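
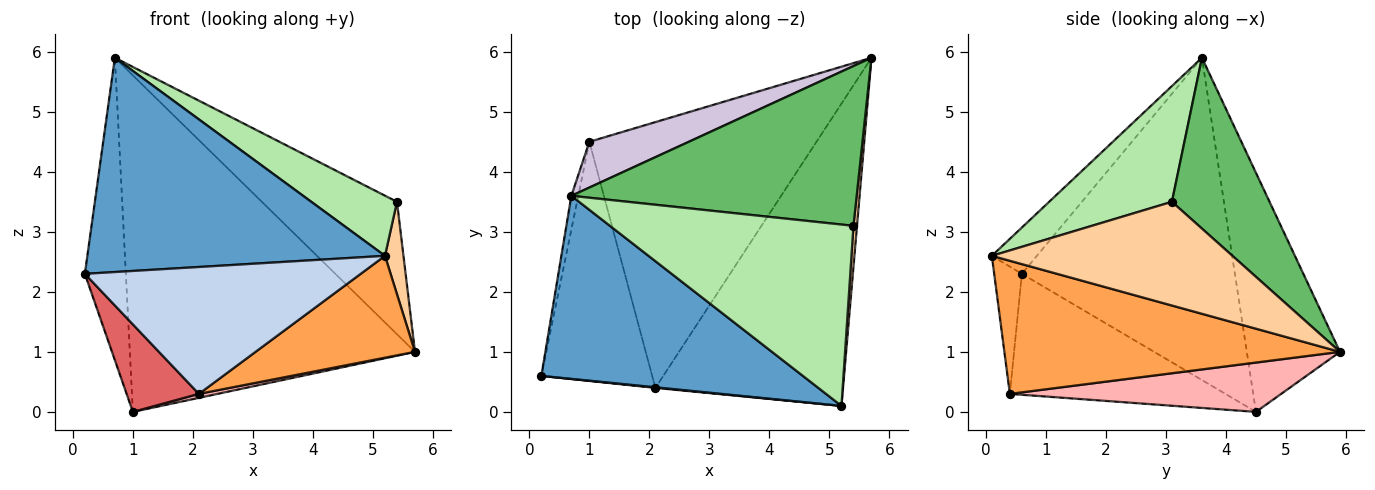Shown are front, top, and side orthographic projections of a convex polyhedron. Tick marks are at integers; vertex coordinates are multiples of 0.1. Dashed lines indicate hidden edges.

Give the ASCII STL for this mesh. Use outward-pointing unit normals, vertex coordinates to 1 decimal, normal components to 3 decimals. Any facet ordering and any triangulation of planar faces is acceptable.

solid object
 facet normal -0.114 -0.755 0.645
  outer loop
   vertex 0.7 3.6 5.9
   vertex 0.2 0.6 2.3
   vertex 5.2 0.1 2.6
  endloop
 endfacet
 facet normal -0.100 -0.995 0.005
  outer loop
   vertex 2.1 0.4 0.3
   vertex 5.2 0.1 2.6
   vertex 0.2 0.6 2.3
  endloop
 endfacet
 facet normal 0.558 -0.265 -0.786
  outer loop
   vertex 2.1 0.4 0.3
   vertex 5.7 5.9 1.0
   vertex 5.2 0.1 2.6
  endloop
 endfacet
 facet normal 0.996 -0.077 0.034
  outer loop
   vertex 5.4 3.1 3.5
   vertex 5.2 0.1 2.6
   vertex 5.7 5.9 1.0
  endloop
 endfacet
 facet normal 0.419 0.579 0.699
  outer loop
   vertex 5.4 3.1 3.5
   vertex 5.7 5.9 1.0
   vertex 0.7 3.6 5.9
  endloop
 endfacet
 facet normal 0.411 -0.287 0.865
  outer loop
   vertex 5.4 3.1 3.5
   vertex 0.7 3.6 5.9
   vertex 5.2 0.1 2.6
  endloop
 endfacet
 facet normal -0.716 -0.240 -0.656
  outer loop
   vertex 1.0 4.5 0.0
   vertex 2.1 0.4 0.3
   vertex 0.2 0.6 2.3
  endloop
 endfacet
 facet normal 0.212 -0.015 -0.977
  outer loop
   vertex 1.0 4.5 0.0
   vertex 5.7 5.9 1.0
   vertex 2.1 0.4 0.3
  endloop
 endfacet
 facet normal -0.982 0.189 -0.021
  outer loop
   vertex 1.0 4.5 0.0
   vertex 0.2 0.6 2.3
   vertex 0.7 3.6 5.9
  endloop
 endfacet
 facet normal -0.308 0.943 0.128
  outer loop
   vertex 1.0 4.5 0.0
   vertex 0.7 3.6 5.9
   vertex 5.7 5.9 1.0
  endloop
 endfacet
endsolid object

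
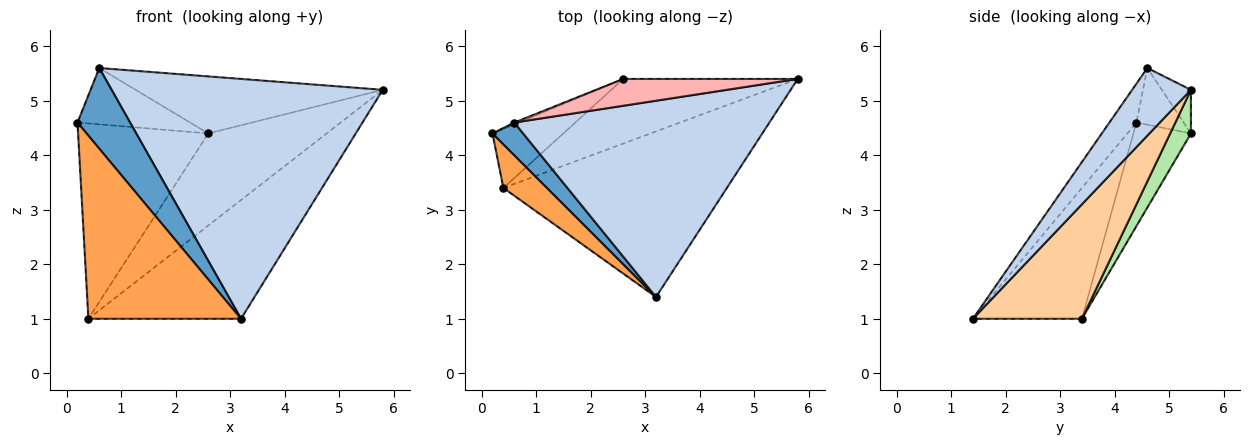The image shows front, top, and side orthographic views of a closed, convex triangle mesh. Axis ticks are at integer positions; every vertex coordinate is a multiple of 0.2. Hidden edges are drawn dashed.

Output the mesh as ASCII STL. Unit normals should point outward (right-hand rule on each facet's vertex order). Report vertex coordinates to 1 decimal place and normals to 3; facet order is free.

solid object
 facet normal -0.430 -0.837 0.339
  outer loop
   vertex 0.6 4.6 5.6
   vertex 0.2 4.4 4.6
   vertex 3.2 1.4 1.0
  endloop
 endfacet
 facet normal 0.165 -0.763 0.625
  outer loop
   vertex 0.6 4.6 5.6
   vertex 3.2 1.4 1.0
   vertex 5.8 5.4 5.2
  endloop
 endfacet
 facet normal -0.571 -0.799 0.190
  outer loop
   vertex 0.4 3.4 1.0
   vertex 3.2 1.4 1.0
   vertex 0.2 4.4 4.6
  endloop
 endfacet
 facet normal 0.384 0.538 -0.750
  outer loop
   vertex 0.4 3.4 1.0
   vertex 5.8 5.4 5.2
   vertex 3.2 1.4 1.0
  endloop
 endfacet
 facet normal -0.390 0.882 -0.267
  outer loop
   vertex 2.6 5.4 4.4
   vertex 0.4 3.4 1.0
   vertex 0.2 4.4 4.6
  endloop
 endfacet
 facet normal 0.142 0.810 -0.569
  outer loop
   vertex 2.6 5.4 4.4
   vertex 5.8 5.4 5.2
   vertex 0.4 3.4 1.0
  endloop
 endfacet
 facet normal -0.387 0.922 -0.030
  outer loop
   vertex 2.6 5.4 4.4
   vertex 0.2 4.4 4.6
   vertex 0.6 4.6 5.6
  endloop
 endfacet
 facet normal -0.106 0.900 0.423
  outer loop
   vertex 2.6 5.4 4.4
   vertex 0.6 4.6 5.6
   vertex 5.8 5.4 5.2
  endloop
 endfacet
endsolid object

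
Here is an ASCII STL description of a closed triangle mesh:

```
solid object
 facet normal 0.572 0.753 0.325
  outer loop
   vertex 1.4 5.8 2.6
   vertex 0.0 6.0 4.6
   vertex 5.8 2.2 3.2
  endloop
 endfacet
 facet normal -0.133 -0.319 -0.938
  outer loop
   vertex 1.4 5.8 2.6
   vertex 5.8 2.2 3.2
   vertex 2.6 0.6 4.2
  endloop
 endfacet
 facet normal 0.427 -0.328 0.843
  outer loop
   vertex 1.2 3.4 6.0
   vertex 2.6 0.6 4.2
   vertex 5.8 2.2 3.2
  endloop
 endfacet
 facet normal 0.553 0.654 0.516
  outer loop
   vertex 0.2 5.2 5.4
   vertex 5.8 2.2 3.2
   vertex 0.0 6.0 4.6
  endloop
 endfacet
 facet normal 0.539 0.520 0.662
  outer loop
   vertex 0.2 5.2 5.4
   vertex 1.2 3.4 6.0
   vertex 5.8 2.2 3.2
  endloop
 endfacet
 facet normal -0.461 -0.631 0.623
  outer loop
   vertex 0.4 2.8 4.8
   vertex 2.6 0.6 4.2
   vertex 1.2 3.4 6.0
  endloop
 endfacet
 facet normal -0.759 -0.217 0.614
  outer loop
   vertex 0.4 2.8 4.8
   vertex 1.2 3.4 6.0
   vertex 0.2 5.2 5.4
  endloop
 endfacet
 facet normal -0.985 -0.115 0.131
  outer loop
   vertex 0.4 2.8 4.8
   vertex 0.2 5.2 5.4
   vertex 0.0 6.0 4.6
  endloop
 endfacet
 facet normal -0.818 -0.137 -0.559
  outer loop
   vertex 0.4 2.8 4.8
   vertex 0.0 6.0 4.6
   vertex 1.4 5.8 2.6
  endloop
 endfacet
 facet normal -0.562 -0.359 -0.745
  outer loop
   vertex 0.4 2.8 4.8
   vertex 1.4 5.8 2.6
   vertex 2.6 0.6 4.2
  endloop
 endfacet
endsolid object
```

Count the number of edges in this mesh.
15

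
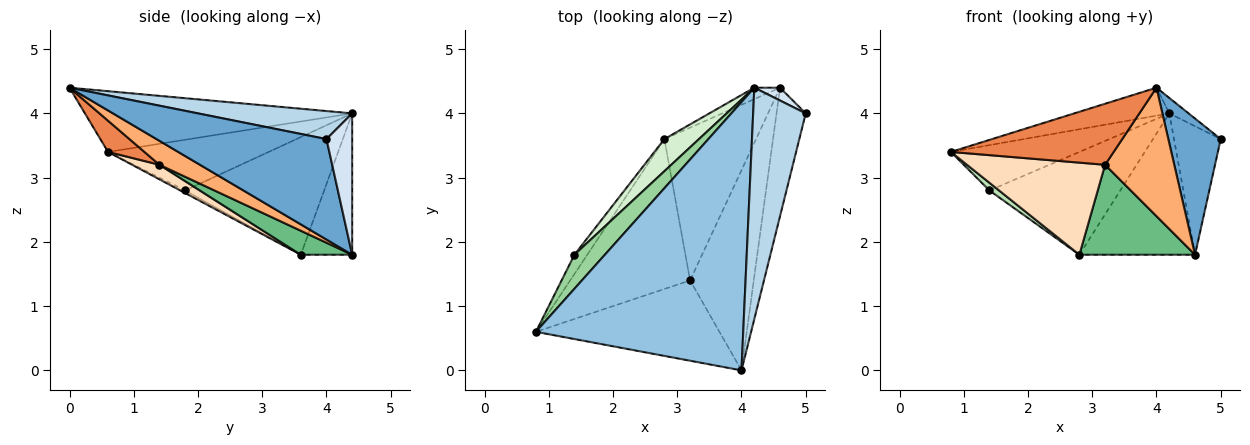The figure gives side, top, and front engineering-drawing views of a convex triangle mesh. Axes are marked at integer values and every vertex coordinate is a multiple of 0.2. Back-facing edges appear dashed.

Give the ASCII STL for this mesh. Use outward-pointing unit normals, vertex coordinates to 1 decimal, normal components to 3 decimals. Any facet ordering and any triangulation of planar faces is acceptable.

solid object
 facet normal 0.921 -0.284 -0.268
  outer loop
   vertex 4.6 4.4 1.8
   vertex 5.0 4.0 3.6
   vertex 4.0 0.0 4.4
  endloop
 endfacet
 facet normal -0.280 0.100 0.955
  outer loop
   vertex 4.2 4.4 4.0
   vertex 0.8 0.6 3.4
   vertex 4.0 0.0 4.4
  endloop
 endfacet
 facet normal 0.470 0.059 0.881
  outer loop
   vertex 4.2 4.4 4.0
   vertex 4.0 0.0 4.4
   vertex 5.0 4.0 3.6
  endloop
 endfacet
 facet normal 0.480 0.873 0.087
  outer loop
   vertex 4.2 4.4 4.0
   vertex 5.0 4.0 3.6
   vertex 4.6 4.4 1.8
  endloop
 endfacet
 facet normal 0.134 -0.600 -0.789
  outer loop
   vertex 3.2 1.4 3.2
   vertex 4.0 0.0 4.4
   vertex 0.8 0.6 3.4
  endloop
 endfacet
 facet normal 0.302 -0.515 -0.802
  outer loop
   vertex 3.2 1.4 3.2
   vertex 4.6 4.4 1.8
   vertex 4.0 0.0 4.4
  endloop
 endfacet
 facet normal -0.405 0.911 -0.074
  outer loop
   vertex 2.8 3.6 1.8
   vertex 4.2 4.4 4.0
   vertex 4.6 4.4 1.8
  endloop
 endfacet
 facet normal 0.103 -0.521 -0.848
  outer loop
   vertex 2.8 3.6 1.8
   vertex 3.2 1.4 3.2
   vertex 0.8 0.6 3.4
  endloop
 endfacet
 facet normal 0.220 -0.495 -0.841
  outer loop
   vertex 2.8 3.6 1.8
   vertex 4.6 4.4 1.8
   vertex 3.2 1.4 3.2
  endloop
 endfacet
 facet normal -0.707 0.566 0.424
  outer loop
   vertex 1.4 1.8 2.8
   vertex 0.8 0.6 3.4
   vertex 4.2 4.4 4.0
  endloop
 endfacet
 facet normal -0.183 -0.365 -0.913
  outer loop
   vertex 1.4 1.8 2.8
   vertex 2.8 3.6 1.8
   vertex 0.8 0.6 3.4
  endloop
 endfacet
 facet normal -0.712 0.670 0.209
  outer loop
   vertex 1.4 1.8 2.8
   vertex 4.2 4.4 4.0
   vertex 2.8 3.6 1.8
  endloop
 endfacet
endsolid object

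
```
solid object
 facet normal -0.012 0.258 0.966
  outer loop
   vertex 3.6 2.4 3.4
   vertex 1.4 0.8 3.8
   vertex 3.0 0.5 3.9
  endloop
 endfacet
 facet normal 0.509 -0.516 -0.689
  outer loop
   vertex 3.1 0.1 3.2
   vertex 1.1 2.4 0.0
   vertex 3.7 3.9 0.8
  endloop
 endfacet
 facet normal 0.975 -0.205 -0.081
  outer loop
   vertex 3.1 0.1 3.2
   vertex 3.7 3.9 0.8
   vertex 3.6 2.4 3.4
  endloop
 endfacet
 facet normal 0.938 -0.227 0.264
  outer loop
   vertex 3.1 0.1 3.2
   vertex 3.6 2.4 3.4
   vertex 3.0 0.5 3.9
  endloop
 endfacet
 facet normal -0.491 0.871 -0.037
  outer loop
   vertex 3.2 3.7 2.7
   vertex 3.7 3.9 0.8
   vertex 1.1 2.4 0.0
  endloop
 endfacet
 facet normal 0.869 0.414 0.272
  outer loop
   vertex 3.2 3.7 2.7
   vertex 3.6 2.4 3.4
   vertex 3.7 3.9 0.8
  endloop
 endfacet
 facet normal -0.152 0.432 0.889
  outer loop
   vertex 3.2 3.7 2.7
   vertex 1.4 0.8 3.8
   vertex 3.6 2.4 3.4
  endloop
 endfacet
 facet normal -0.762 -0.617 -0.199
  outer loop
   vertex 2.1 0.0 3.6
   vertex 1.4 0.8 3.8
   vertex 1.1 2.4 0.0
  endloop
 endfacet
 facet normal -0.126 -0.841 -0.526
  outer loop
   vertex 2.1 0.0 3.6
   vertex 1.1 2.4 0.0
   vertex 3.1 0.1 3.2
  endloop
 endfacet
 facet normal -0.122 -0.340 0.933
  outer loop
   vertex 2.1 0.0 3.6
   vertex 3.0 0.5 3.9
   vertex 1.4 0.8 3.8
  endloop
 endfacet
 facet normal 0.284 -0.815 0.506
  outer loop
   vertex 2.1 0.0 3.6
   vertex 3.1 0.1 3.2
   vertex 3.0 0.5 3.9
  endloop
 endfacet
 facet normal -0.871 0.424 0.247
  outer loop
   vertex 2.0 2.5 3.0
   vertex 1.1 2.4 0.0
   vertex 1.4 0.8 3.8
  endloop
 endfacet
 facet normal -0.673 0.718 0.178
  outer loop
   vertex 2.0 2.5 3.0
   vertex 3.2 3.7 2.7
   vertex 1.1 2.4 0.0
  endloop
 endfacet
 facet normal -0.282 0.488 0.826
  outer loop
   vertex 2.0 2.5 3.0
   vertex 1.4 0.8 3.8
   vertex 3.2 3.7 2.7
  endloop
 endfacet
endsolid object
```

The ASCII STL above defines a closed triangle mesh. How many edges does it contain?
21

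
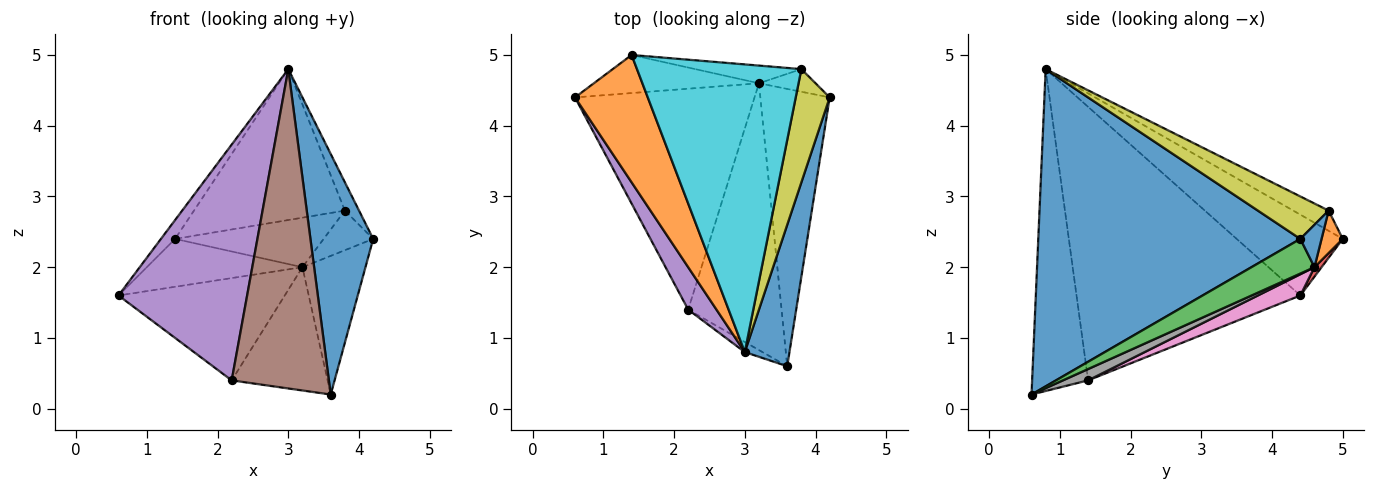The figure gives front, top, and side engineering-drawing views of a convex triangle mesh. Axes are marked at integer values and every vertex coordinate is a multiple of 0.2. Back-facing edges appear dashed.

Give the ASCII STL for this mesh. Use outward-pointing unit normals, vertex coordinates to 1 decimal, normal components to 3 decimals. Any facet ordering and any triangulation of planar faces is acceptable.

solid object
 facet normal 0.964 -0.231 0.136
  outer loop
   vertex 3.0 0.8 4.8
   vertex 3.6 0.6 0.2
   vertex 4.2 4.4 2.4
  endloop
 endfacet
 facet normal -0.740 0.099 0.666
  outer loop
   vertex 1.4 5.0 2.4
   vertex 0.6 4.4 1.6
   vertex 3.0 0.8 4.8
  endloop
 endfacet
 facet normal 0.408 0.408 -0.816
  outer loop
   vertex 3.2 4.6 2.0
   vertex 4.2 4.4 2.4
   vertex 3.6 0.6 0.2
  endloop
 endfacet
 facet normal 0.036 0.782 -0.622
  outer loop
   vertex 3.2 4.6 2.0
   vertex 0.6 4.4 1.6
   vertex 1.4 5.0 2.4
  endloop
 endfacet
 facet normal -0.864 -0.496 0.089
  outer loop
   vertex 2.2 1.4 0.4
   vertex 3.0 0.8 4.8
   vertex 0.6 4.4 1.6
  endloop
 endfacet
 facet normal -0.499 -0.866 -0.027
  outer loop
   vertex 2.2 1.4 0.4
   vertex 3.6 0.6 0.2
   vertex 3.0 0.8 4.8
  endloop
 endfacet
 facet normal 0.107 0.418 -0.902
  outer loop
   vertex 2.2 1.4 0.4
   vertex 0.6 4.4 1.6
   vertex 3.2 4.6 2.0
  endloop
 endfacet
 facet normal 0.109 0.417 -0.902
  outer loop
   vertex 2.2 1.4 0.4
   vertex 3.2 4.6 2.0
   vertex 3.6 0.6 0.2
  endloop
 endfacet
 facet normal 0.772 0.154 0.617
  outer loop
   vertex 3.8 4.8 2.8
   vertex 3.0 0.8 4.8
   vertex 4.2 4.4 2.4
  endloop
 endfacet
 facet normal -0.108 0.462 0.880
  outer loop
   vertex 3.8 4.8 2.8
   vertex 1.4 5.0 2.4
   vertex 3.0 0.8 4.8
  endloop
 endfacet
 facet normal 0.349 0.814 -0.465
  outer loop
   vertex 3.8 4.8 2.8
   vertex 4.2 4.4 2.4
   vertex 3.2 4.6 2.0
  endloop
 endfacet
 facet normal 0.133 0.933 -0.333
  outer loop
   vertex 3.8 4.8 2.8
   vertex 3.2 4.6 2.0
   vertex 1.4 5.0 2.4
  endloop
 endfacet
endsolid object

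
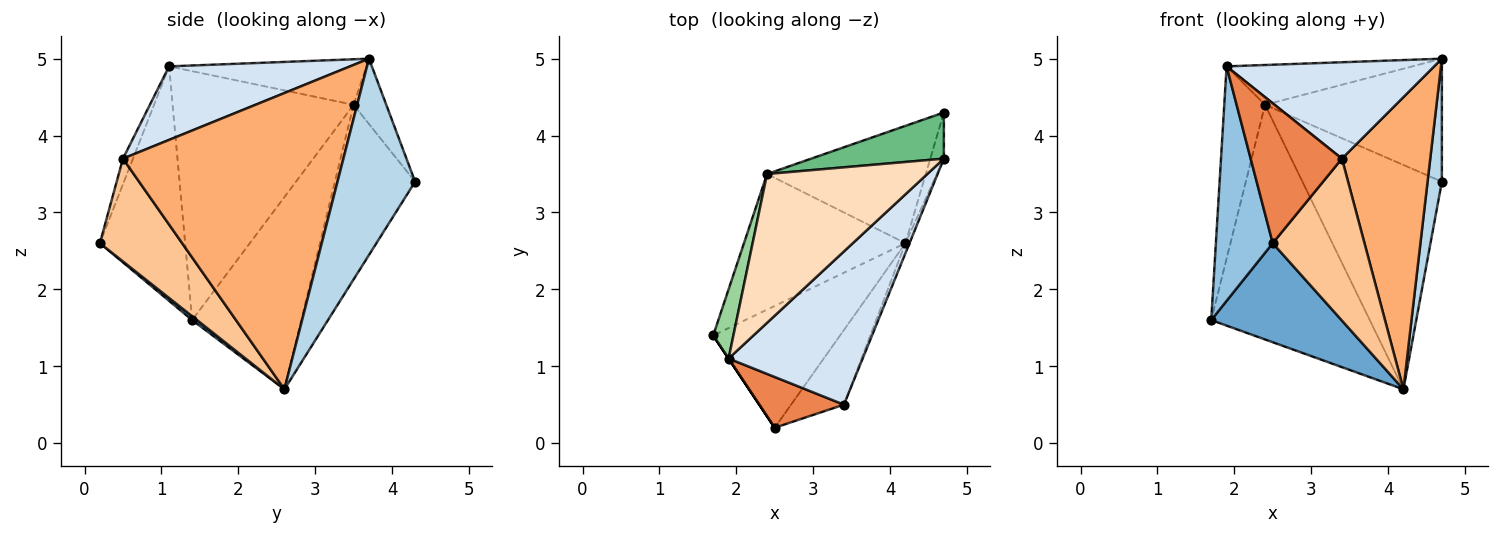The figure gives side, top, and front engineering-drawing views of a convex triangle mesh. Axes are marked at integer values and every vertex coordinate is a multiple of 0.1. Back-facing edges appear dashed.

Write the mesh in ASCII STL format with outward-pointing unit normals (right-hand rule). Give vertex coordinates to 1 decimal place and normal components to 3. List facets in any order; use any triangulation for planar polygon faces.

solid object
 facet normal 0.024 -0.631 -0.776
  outer loop
   vertex 4.2 2.6 0.7
   vertex 2.5 0.2 2.6
   vertex 1.7 1.4 1.6
  endloop
 endfacet
 facet normal -0.832 -0.555 0.000
  outer loop
   vertex 1.9 1.1 4.9
   vertex 1.7 1.4 1.6
   vertex 2.5 0.2 2.6
  endloop
 endfacet
 facet normal 0.981 -0.181 -0.068
  outer loop
   vertex 4.7 4.3 3.4
   vertex 4.7 3.7 5.0
   vertex 4.2 2.6 0.7
  endloop
 endfacet
 facet normal 0.421 -0.483 0.768
  outer loop
   vertex 3.4 0.5 3.7
   vertex 4.7 3.7 5.0
   vertex 1.9 1.1 4.9
  endloop
 endfacet
 facet normal -0.103 -0.935 0.339
  outer loop
   vertex 3.4 0.5 3.7
   vertex 1.9 1.1 4.9
   vertex 2.5 0.2 2.6
  endloop
 endfacet
 facet normal 0.928 -0.372 -0.013
  outer loop
   vertex 3.4 0.5 3.7
   vertex 4.2 2.6 0.7
   vertex 4.7 3.7 5.0
  endloop
 endfacet
 facet normal 0.631 -0.704 -0.325
  outer loop
   vertex 3.4 0.5 3.7
   vertex 2.5 0.2 2.6
   vertex 4.2 2.6 0.7
  endloop
 endfacet
 facet normal -0.265 0.249 0.932
  outer loop
   vertex 2.4 3.5 4.4
   vertex 1.9 1.1 4.9
   vertex 4.7 3.7 5.0
  endloop
 endfacet
 facet normal -0.170 0.923 0.346
  outer loop
   vertex 2.4 3.5 4.4
   vertex 4.7 3.7 5.0
   vertex 4.7 4.3 3.4
  endloop
 endfacet
 facet normal -0.973 0.219 0.079
  outer loop
   vertex 2.4 3.5 4.4
   vertex 1.7 1.4 1.6
   vertex 1.9 1.1 4.9
  endloop
 endfacet
 facet normal -0.512 0.744 -0.430
  outer loop
   vertex 2.4 3.5 4.4
   vertex 4.2 2.6 0.7
   vertex 1.7 1.4 1.6
  endloop
 endfacet
 facet normal -0.454 0.789 -0.413
  outer loop
   vertex 2.4 3.5 4.4
   vertex 4.7 4.3 3.4
   vertex 4.2 2.6 0.7
  endloop
 endfacet
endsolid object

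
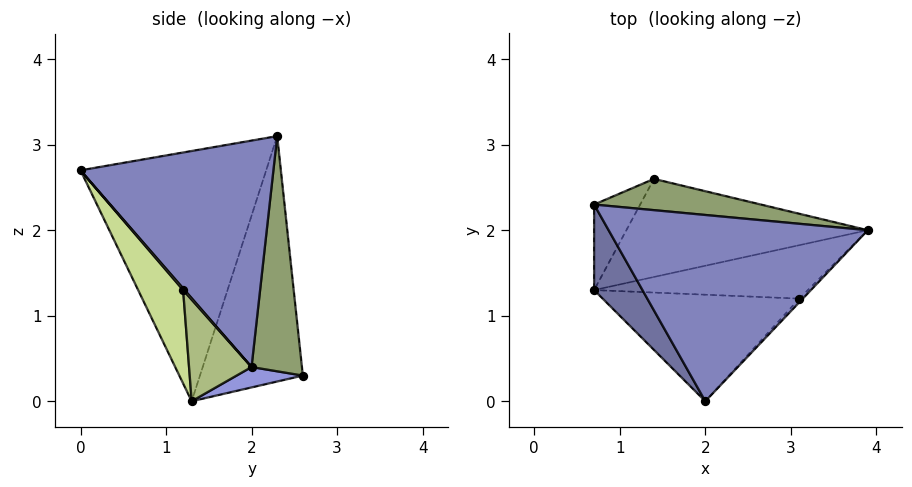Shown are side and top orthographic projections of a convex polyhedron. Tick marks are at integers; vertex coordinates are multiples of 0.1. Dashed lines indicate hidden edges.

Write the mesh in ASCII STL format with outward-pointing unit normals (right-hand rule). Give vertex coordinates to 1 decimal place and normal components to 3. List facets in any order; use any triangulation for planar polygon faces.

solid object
 facet normal -0.846 -0.507 0.163
  outer loop
   vertex 0.7 2.3 3.1
   vertex 0.7 1.3 0.0
   vertex 2.0 0.0 2.7
  endloop
 endfacet
 facet normal 0.640 0.234 0.732
  outer loop
   vertex 0.7 2.3 3.1
   vertex 2.0 0.0 2.7
   vertex 3.9 2.0 0.4
  endloop
 endfacet
 facet normal 0.083 0.182 -0.980
  outer loop
   vertex 1.4 2.6 0.3
   vertex 3.9 2.0 0.4
   vertex 0.7 1.3 0.0
  endloop
 endfacet
 facet normal -0.853 0.496 -0.160
  outer loop
   vertex 1.4 2.6 0.3
   vertex 0.7 1.3 0.0
   vertex 0.7 2.3 3.1
  endloop
 endfacet
 facet normal 0.224 0.961 0.159
  outer loop
   vertex 1.4 2.6 0.3
   vertex 0.7 2.3 3.1
   vertex 3.9 2.0 0.4
  endloop
 endfacet
 facet normal 0.244 -0.822 -0.514
  outer loop
   vertex 3.1 1.2 1.3
   vertex 0.7 1.3 0.0
   vertex 3.9 2.0 0.4
  endloop
 endfacet
 facet normal 0.244 -0.823 -0.514
  outer loop
   vertex 3.1 1.2 1.3
   vertex 2.0 0.0 2.7
   vertex 0.7 1.3 0.0
  endloop
 endfacet
 facet normal 0.253 -0.824 -0.507
  outer loop
   vertex 3.1 1.2 1.3
   vertex 3.9 2.0 0.4
   vertex 2.0 0.0 2.7
  endloop
 endfacet
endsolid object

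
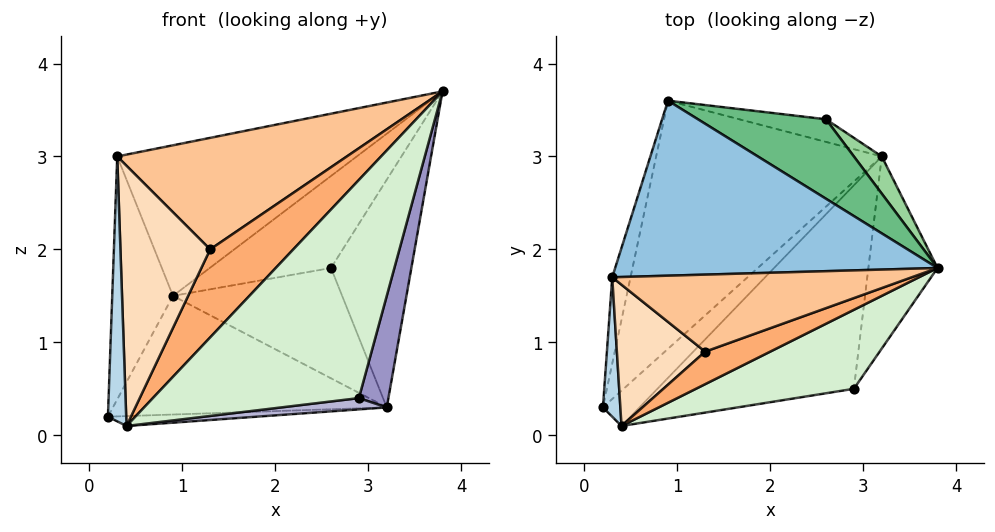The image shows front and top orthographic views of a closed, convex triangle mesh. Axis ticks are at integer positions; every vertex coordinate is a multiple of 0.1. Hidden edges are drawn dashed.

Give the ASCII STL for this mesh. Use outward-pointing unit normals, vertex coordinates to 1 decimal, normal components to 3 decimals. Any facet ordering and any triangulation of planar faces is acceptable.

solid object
 facet normal -0.967 0.239 -0.085
  outer loop
   vertex 0.3 1.7 3.0
   vertex 0.9 3.6 1.5
   vertex 0.2 0.3 0.2
  endloop
 endfacet
 facet normal -0.168 0.643 0.747
  outer loop
   vertex 0.3 1.7 3.0
   vertex 3.8 1.8 3.7
   vertex 0.9 3.6 1.5
  endloop
 endfacet
 facet normal -0.546 -0.741 0.390
  outer loop
   vertex 0.3 1.7 3.0
   vertex 0.2 0.3 0.2
   vertex 0.4 0.1 0.1
  endloop
 endfacet
 facet normal -0.337 0.406 -0.849
  outer loop
   vertex 3.2 3.0 0.3
   vertex 0.2 0.3 0.2
   vertex 0.9 3.6 1.5
  endloop
 endfacet
 facet normal -0.207 0.264 -0.942
  outer loop
   vertex 3.2 3.0 0.3
   vertex 0.4 0.1 0.1
   vertex 0.2 0.3 0.2
  endloop
 endfacet
 facet normal 0.101 -0.933 0.345
  outer loop
   vertex 1.3 0.9 2.0
   vertex 0.4 0.1 0.1
   vertex 3.8 1.8 3.7
  endloop
 endfacet
 facet normal -0.090 -0.820 0.566
  outer loop
   vertex 1.3 0.9 2.0
   vertex 3.8 1.8 3.7
   vertex 0.3 1.7 3.0
  endloop
 endfacet
 facet normal -0.220 -0.857 0.465
  outer loop
   vertex 1.3 0.9 2.0
   vertex 0.3 1.7 3.0
   vertex 0.4 0.1 0.1
  endloop
 endfacet
 facet normal -0.026 0.756 0.654
  outer loop
   vertex 2.6 3.4 1.8
   vertex 0.9 3.6 1.5
   vertex 3.8 1.8 3.7
  endloop
 endfacet
 facet normal 0.728 0.677 0.111
  outer loop
   vertex 2.6 3.4 1.8
   vertex 3.8 1.8 3.7
   vertex 3.2 3.0 0.3
  endloop
 endfacet
 facet normal 0.149 0.969 -0.199
  outer loop
   vertex 2.6 3.4 1.8
   vertex 3.2 3.0 0.3
   vertex 0.9 3.6 1.5
  endloop
 endfacet
 facet normal 0.109 -0.935 0.338
  outer loop
   vertex 2.9 0.5 0.4
   vertex 3.8 1.8 3.7
   vertex 0.4 0.1 0.1
  endloop
 endfacet
 facet normal 0.969 -0.125 -0.215
  outer loop
   vertex 2.9 0.5 0.4
   vertex 3.2 3.0 0.3
   vertex 3.8 1.8 3.7
  endloop
 endfacet
 facet normal 0.128 -0.055 -0.990
  outer loop
   vertex 2.9 0.5 0.4
   vertex 0.4 0.1 0.1
   vertex 3.2 3.0 0.3
  endloop
 endfacet
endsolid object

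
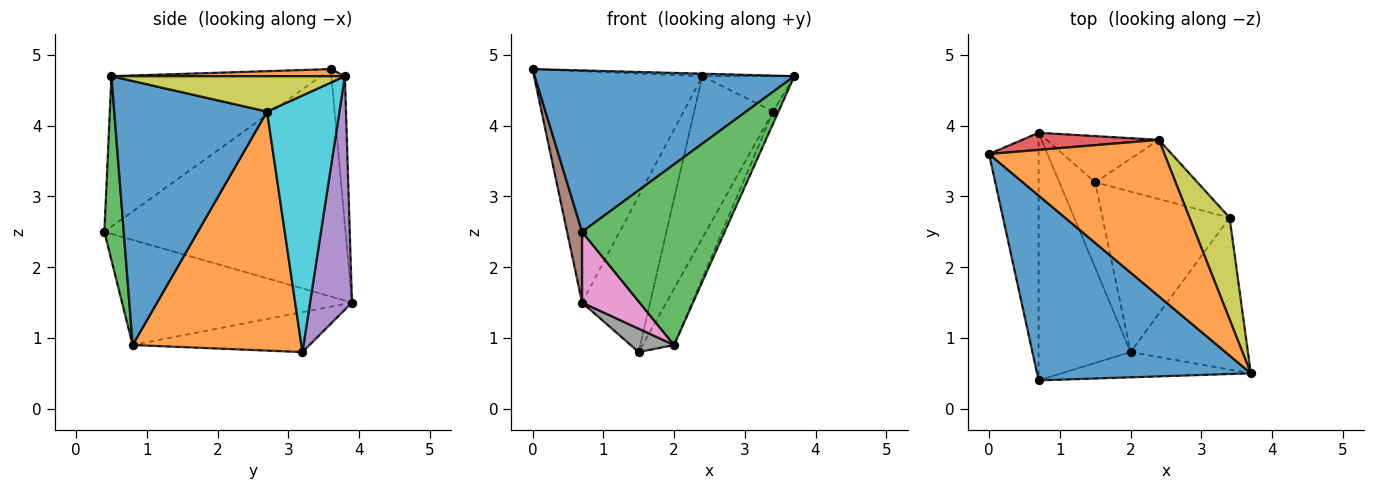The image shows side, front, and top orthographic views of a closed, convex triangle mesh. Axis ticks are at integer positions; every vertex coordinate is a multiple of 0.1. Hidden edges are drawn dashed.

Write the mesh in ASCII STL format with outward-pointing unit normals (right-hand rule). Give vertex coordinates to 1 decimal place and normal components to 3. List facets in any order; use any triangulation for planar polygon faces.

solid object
 facet normal -0.469 -0.581 0.666
  outer loop
   vertex 0.7 0.4 2.5
   vertex 3.7 0.5 4.7
   vertex 0.0 3.6 4.8
  endloop
 endfacet
 facet normal 0.040 0.016 0.999
  outer loop
   vertex 2.4 3.8 4.7
   vertex 0.0 3.6 4.8
   vertex 3.7 0.5 4.7
  endloop
 endfacet
 facet normal 0.133 -0.982 -0.137
  outer loop
   vertex 2.0 0.8 0.9
   vertex 3.7 0.5 4.7
   vertex 0.7 0.4 2.5
  endloop
 endfacet
 facet normal -0.080 0.994 0.073
  outer loop
   vertex 0.7 3.9 1.5
   vertex 0.0 3.6 4.8
   vertex 2.4 3.8 4.7
  endloop
 endfacet
 facet normal 0.509 0.826 -0.244
  outer loop
   vertex 0.7 3.9 1.5
   vertex 2.4 3.8 4.7
   vertex 1.5 3.2 0.8
  endloop
 endfacet
 facet normal -0.975 -0.061 -0.212
  outer loop
   vertex 0.7 3.9 1.5
   vertex 0.7 0.4 2.5
   vertex 0.0 3.6 4.8
  endloop
 endfacet
 facet normal -0.740 -0.185 -0.647
  outer loop
   vertex 0.7 3.9 1.5
   vertex 2.0 0.8 0.9
   vertex 0.7 0.4 2.5
  endloop
 endfacet
 facet normal -0.732 -0.180 -0.657
  outer loop
   vertex 0.7 3.9 1.5
   vertex 1.5 3.2 0.8
   vertex 2.0 0.8 0.9
  endloop
 endfacet
 facet normal 0.640 0.252 0.726
  outer loop
   vertex 3.4 2.7 4.2
   vertex 2.4 3.8 4.7
   vertex 3.7 0.5 4.7
  endloop
 endfacet
 facet normal 0.653 0.712 -0.260
  outer loop
   vertex 3.4 2.7 4.2
   vertex 1.5 3.2 0.8
   vertex 2.4 3.8 4.7
  endloop
 endfacet
 facet normal 0.913 0.032 -0.406
  outer loop
   vertex 3.4 2.7 4.2
   vertex 3.7 0.5 4.7
   vertex 2.0 0.8 0.9
  endloop
 endfacet
 facet normal 0.871 0.162 -0.463
  outer loop
   vertex 3.4 2.7 4.2
   vertex 2.0 0.8 0.9
   vertex 1.5 3.2 0.8
  endloop
 endfacet
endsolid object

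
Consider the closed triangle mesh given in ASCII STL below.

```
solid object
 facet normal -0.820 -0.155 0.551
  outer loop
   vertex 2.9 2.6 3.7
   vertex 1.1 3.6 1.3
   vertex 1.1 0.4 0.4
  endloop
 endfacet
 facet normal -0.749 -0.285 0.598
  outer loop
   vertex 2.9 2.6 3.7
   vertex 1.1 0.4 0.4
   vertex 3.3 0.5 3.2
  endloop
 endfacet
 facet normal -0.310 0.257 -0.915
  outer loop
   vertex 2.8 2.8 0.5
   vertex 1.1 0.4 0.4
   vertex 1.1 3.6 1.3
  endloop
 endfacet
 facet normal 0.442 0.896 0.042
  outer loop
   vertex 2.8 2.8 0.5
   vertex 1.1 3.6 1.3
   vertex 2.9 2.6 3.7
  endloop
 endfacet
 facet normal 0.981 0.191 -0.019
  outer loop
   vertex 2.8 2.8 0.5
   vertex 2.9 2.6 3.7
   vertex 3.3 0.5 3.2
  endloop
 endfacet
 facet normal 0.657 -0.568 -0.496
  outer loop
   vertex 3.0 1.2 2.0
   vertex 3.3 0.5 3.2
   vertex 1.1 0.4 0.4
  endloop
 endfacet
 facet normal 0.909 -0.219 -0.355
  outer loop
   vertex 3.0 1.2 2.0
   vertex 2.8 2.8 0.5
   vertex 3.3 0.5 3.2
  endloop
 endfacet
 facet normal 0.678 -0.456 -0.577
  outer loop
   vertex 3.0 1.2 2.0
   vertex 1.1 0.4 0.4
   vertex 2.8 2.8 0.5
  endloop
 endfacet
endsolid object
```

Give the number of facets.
8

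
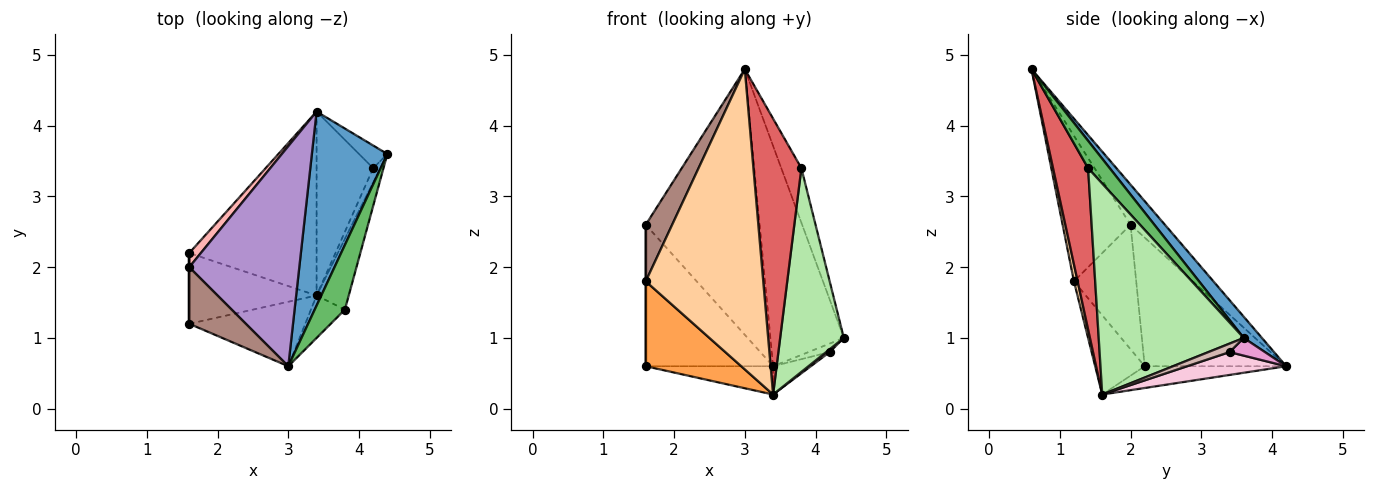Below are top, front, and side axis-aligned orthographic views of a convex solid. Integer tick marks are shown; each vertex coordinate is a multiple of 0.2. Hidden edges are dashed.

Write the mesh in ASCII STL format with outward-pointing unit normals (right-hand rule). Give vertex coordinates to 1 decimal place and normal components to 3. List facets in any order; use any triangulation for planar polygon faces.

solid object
 facet normal 0.183 0.738 0.650
  outer loop
   vertex 3.4 4.2 0.6
   vertex 3.0 0.6 4.8
   vertex 4.4 3.6 1.0
  endloop
 endfacet
 facet normal -0.167 0.150 -0.975
  outer loop
   vertex 3.4 4.2 0.6
   vertex 3.4 1.6 0.2
   vertex 1.6 2.2 0.6
  endloop
 endfacet
 facet normal -0.370 -0.714 -0.595
  outer loop
   vertex 1.6 1.2 1.8
   vertex 1.6 2.2 0.6
   vertex 3.4 1.6 0.2
  endloop
 endfacet
 facet normal 0.031 -0.977 -0.210
  outer loop
   vertex 1.6 1.2 1.8
   vertex 3.4 1.6 0.2
   vertex 3.0 0.6 4.8
  endloop
 endfacet
 facet normal 0.569 0.530 0.628
  outer loop
   vertex 3.8 1.4 3.4
   vertex 4.4 3.6 1.0
   vertex 3.0 0.6 4.8
  endloop
 endfacet
 facet normal 0.907 -0.398 -0.138
  outer loop
   vertex 3.8 1.4 3.4
   vertex 3.4 1.6 0.2
   vertex 4.4 3.6 1.0
  endloop
 endfacet
 facet normal 0.586 -0.801 -0.123
  outer loop
   vertex 3.8 1.4 3.4
   vertex 3.0 0.6 4.8
   vertex 3.4 1.6 0.2
  endloop
 endfacet
 facet normal -0.742 0.667 0.067
  outer loop
   vertex 1.6 2.0 2.6
   vertex 3.4 4.2 0.6
   vertex 1.6 2.2 0.6
  endloop
 endfacet
 facet normal -0.226 0.750 0.621
  outer loop
   vertex 1.6 2.0 2.6
   vertex 3.0 0.6 4.8
   vertex 3.4 4.2 0.6
  endloop
 endfacet
 facet normal -1.000 0.000 0.000
  outer loop
   vertex 1.6 2.0 2.6
   vertex 1.6 2.2 0.6
   vertex 1.6 1.2 1.8
  endloop
 endfacet
 facet normal -0.876 -0.341 0.341
  outer loop
   vertex 1.6 2.0 2.6
   vertex 1.6 1.2 1.8
   vertex 3.0 0.6 4.8
  endloop
 endfacet
 facet normal 0.762 -0.127 -0.635
  outer loop
   vertex 4.2 3.4 0.8
   vertex 4.4 3.6 1.0
   vertex 3.4 1.6 0.2
  endloop
 endfacet
 facet normal 0.505 0.303 -0.808
  outer loop
   vertex 4.2 3.4 0.8
   vertex 3.4 4.2 0.6
   vertex 4.4 3.6 1.0
  endloop
 endfacet
 facet normal 0.371 0.141 -0.918
  outer loop
   vertex 4.2 3.4 0.8
   vertex 3.4 1.6 0.2
   vertex 3.4 4.2 0.6
  endloop
 endfacet
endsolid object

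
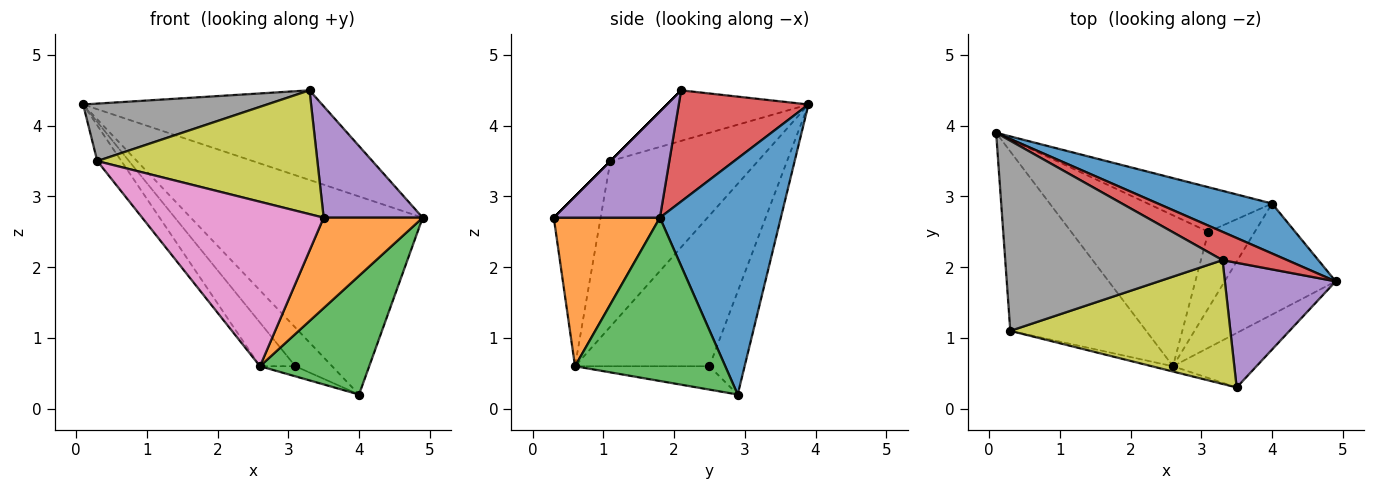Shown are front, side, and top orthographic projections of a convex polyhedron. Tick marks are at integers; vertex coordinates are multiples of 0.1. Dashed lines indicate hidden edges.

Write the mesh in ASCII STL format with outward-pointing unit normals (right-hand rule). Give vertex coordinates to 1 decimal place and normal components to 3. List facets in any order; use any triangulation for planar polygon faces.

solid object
 facet normal 0.451 0.865 0.218
  outer loop
   vertex 4.0 2.9 0.2
   vertex 0.1 3.9 4.3
   vertex 4.9 1.8 2.7
  endloop
 endfacet
 facet normal 0.676 -0.631 -0.380
  outer loop
   vertex 2.6 0.6 0.6
   vertex 4.9 1.8 2.7
   vertex 3.5 0.3 2.7
  endloop
 endfacet
 facet normal 0.709 -0.515 -0.482
  outer loop
   vertex 2.6 0.6 0.6
   vertex 4.0 2.9 0.2
   vertex 4.9 1.8 2.7
  endloop
 endfacet
 facet normal 0.460 0.847 0.267
  outer loop
   vertex 3.3 2.1 4.5
   vertex 4.9 1.8 2.7
   vertex 0.1 3.9 4.3
  endloop
 endfacet
 facet normal 0.581 -0.542 0.607
  outer loop
   vertex 3.3 2.1 4.5
   vertex 3.5 0.3 2.7
   vertex 4.9 1.8 2.7
  endloop
 endfacet
 facet normal -0.767 0.125 -0.630
  outer loop
   vertex 0.3 1.1 3.5
   vertex 0.1 3.9 4.3
   vertex 2.6 0.6 0.6
  endloop
 endfacet
 facet normal -0.250 -0.968 -0.031
  outer loop
   vertex 0.3 1.1 3.5
   vertex 2.6 0.6 0.6
   vertex 3.5 0.3 2.7
  endloop
 endfacet
 facet normal -0.217 -0.282 0.934
  outer loop
   vertex 0.3 1.1 3.5
   vertex 3.3 2.1 4.5
   vertex 0.1 3.9 4.3
  endloop
 endfacet
 facet normal 0.000 -0.707 0.707
  outer loop
   vertex 0.3 1.1 3.5
   vertex 3.5 0.3 2.7
   vertex 3.3 2.1 4.5
  endloop
 endfacet
 facet normal -0.531 0.555 -0.641
  outer loop
   vertex 3.1 2.5 0.6
   vertex 0.1 3.9 4.3
   vertex 4.0 2.9 0.2
  endloop
 endfacet
 facet normal -0.726 0.191 -0.661
  outer loop
   vertex 3.1 2.5 0.6
   vertex 2.6 0.6 0.6
   vertex 0.1 3.9 4.3
  endloop
 endfacet
 facet normal -0.446 0.117 -0.887
  outer loop
   vertex 3.1 2.5 0.6
   vertex 4.0 2.9 0.2
   vertex 2.6 0.6 0.6
  endloop
 endfacet
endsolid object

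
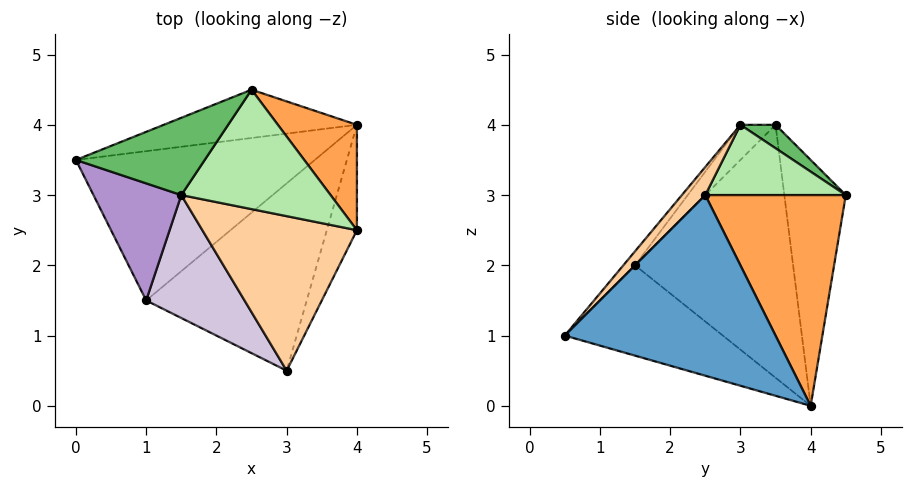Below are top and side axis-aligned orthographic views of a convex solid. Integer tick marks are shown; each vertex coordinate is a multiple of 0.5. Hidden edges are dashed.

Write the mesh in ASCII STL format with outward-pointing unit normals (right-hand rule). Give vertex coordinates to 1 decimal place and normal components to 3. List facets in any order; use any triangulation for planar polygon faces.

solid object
 facet normal 0.937 -0.312 -0.156
  outer loop
   vertex 4.0 4.0 0.0
   vertex 4.0 2.5 3.0
   vertex 3.0 0.5 1.0
  endloop
 endfacet
 facet normal -0.468 0.803 -0.368
  outer loop
   vertex 2.5 4.5 3.0
   vertex 4.0 4.0 0.0
   vertex 0.0 3.5 4.0
  endloop
 endfacet
 facet normal 0.766 0.575 0.287
  outer loop
   vertex 2.5 4.5 3.0
   vertex 4.0 2.5 3.0
   vertex 4.0 4.0 0.0
  endloop
 endfacet
 facet normal 0.122 -0.732 0.671
  outer loop
   vertex 1.5 3.0 4.0
   vertex 3.0 0.5 1.0
   vertex 4.0 2.5 3.0
  endloop
 endfacet
 facet normal 0.158 0.473 0.867
  outer loop
   vertex 1.5 3.0 4.0
   vertex 2.5 4.5 3.0
   vertex 0.0 3.5 4.0
  endloop
 endfacet
 facet normal 0.406 0.304 0.862
  outer loop
   vertex 1.5 3.0 4.0
   vertex 4.0 2.5 3.0
   vertex 2.5 4.5 3.0
  endloop
 endfacet
 facet normal -0.692 0.307 -0.653
  outer loop
   vertex 1.0 1.5 2.0
   vertex 0.0 3.5 4.0
   vertex 4.0 4.0 0.0
  endloop
 endfacet
 facet normal -0.487 -0.108 -0.866
  outer loop
   vertex 1.0 1.5 2.0
   vertex 4.0 4.0 0.0
   vertex 3.0 0.5 1.0
  endloop
 endfacet
 facet normal -0.248 -0.744 0.620
  outer loop
   vertex 1.0 1.5 2.0
   vertex 1.5 3.0 4.0
   vertex 0.0 3.5 4.0
  endloop
 endfacet
 facet normal -0.087 -0.786 0.612
  outer loop
   vertex 1.0 1.5 2.0
   vertex 3.0 0.5 1.0
   vertex 1.5 3.0 4.0
  endloop
 endfacet
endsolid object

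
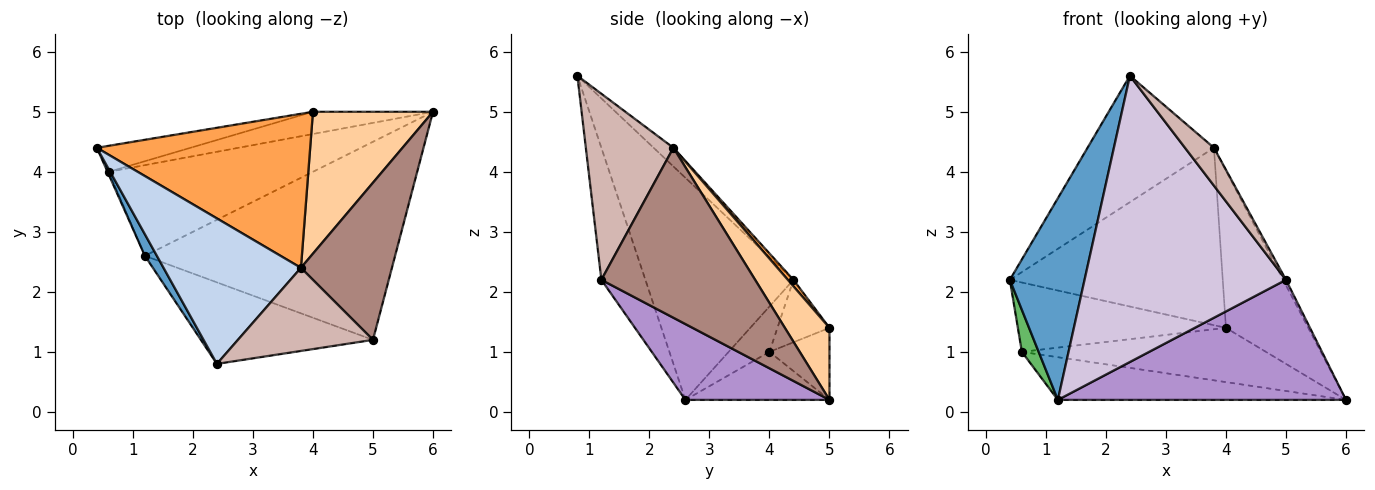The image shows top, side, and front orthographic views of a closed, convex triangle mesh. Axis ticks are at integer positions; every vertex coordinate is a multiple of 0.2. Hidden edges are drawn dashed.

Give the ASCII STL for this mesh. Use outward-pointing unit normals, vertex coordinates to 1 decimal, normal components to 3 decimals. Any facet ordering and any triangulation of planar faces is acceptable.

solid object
 facet normal -0.892 -0.450 0.048
  outer loop
   vertex 1.2 2.6 0.2
   vertex 2.4 0.8 5.6
   vertex 0.4 4.4 2.2
  endloop
 endfacet
 facet normal -0.102 0.652 0.751
  outer loop
   vertex 3.8 2.4 4.4
   vertex 0.4 4.4 2.2
   vertex 2.4 0.8 5.6
  endloop
 endfacet
 facet normal 0.020 0.755 0.656
  outer loop
   vertex 3.8 2.4 4.4
   vertex 4.0 5.0 1.4
   vertex 0.4 4.4 2.2
  endloop
 endfacet
 facet normal 0.373 0.689 0.622
  outer loop
   vertex 3.8 2.4 4.4
   vertex 6.0 5.0 0.2
   vertex 4.0 5.0 1.4
  endloop
 endfacet
 facet normal -0.924 -0.381 -0.027
  outer loop
   vertex 0.6 4.0 1.0
   vertex 1.2 2.6 0.2
   vertex 0.4 4.4 2.2
  endloop
 endfacet
 facet normal -0.208 0.416 -0.885
  outer loop
   vertex 0.6 4.0 1.0
   vertex 6.0 5.0 0.2
   vertex 1.2 2.6 0.2
  endloop
 endfacet
 facet normal -0.228 0.912 -0.342
  outer loop
   vertex 0.6 4.0 1.0
   vertex 0.4 4.4 2.2
   vertex 4.0 5.0 1.4
  endloop
 endfacet
 facet normal -0.222 0.902 -0.370
  outer loop
   vertex 0.6 4.0 1.0
   vertex 4.0 5.0 1.4
   vertex 6.0 5.0 0.2
  endloop
 endfacet
 facet normal 0.251 -0.502 -0.828
  outer loop
   vertex 5.0 1.2 2.2
   vertex 1.2 2.6 0.2
   vertex 6.0 5.0 0.2
  endloop
 endfacet
 facet normal -0.206 -0.941 -0.268
  outer loop
   vertex 5.0 1.2 2.2
   vertex 2.4 0.8 5.6
   vertex 1.2 2.6 0.2
  endloop
 endfacet
 facet normal 0.882 0.016 0.472
  outer loop
   vertex 5.0 1.2 2.2
   vertex 6.0 5.0 0.2
   vertex 3.8 2.4 4.4
  endloop
 endfacet
 facet normal 0.782 -0.258 0.567
  outer loop
   vertex 5.0 1.2 2.2
   vertex 3.8 2.4 4.4
   vertex 2.4 0.8 5.6
  endloop
 endfacet
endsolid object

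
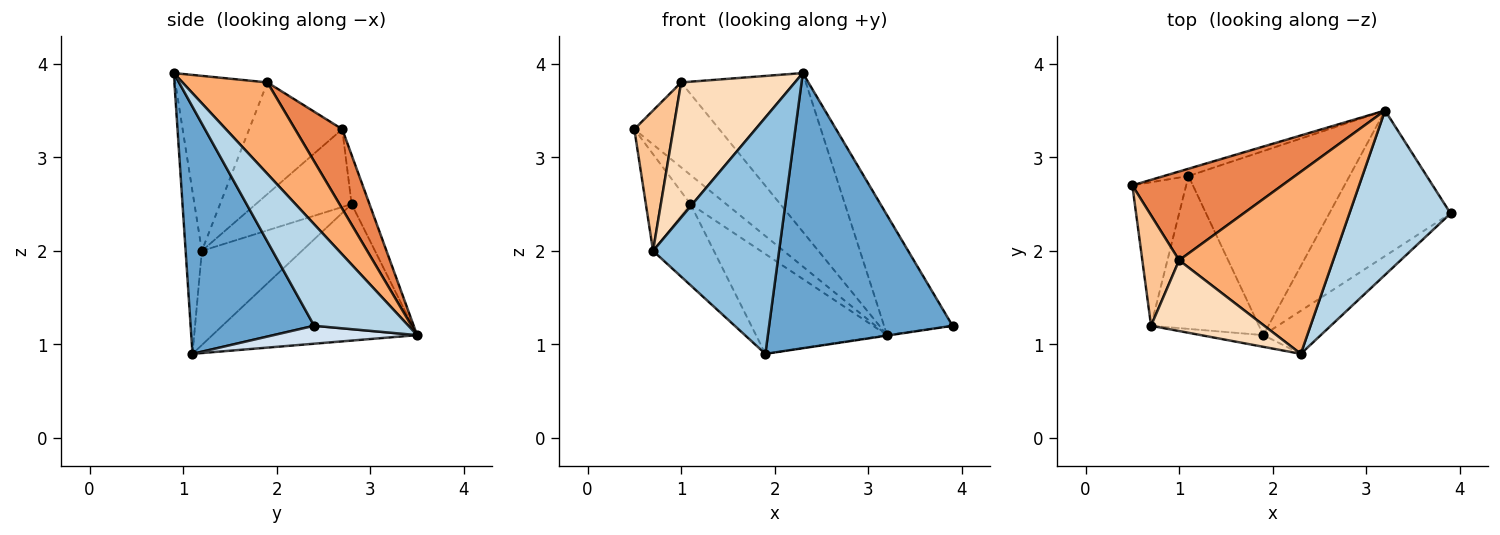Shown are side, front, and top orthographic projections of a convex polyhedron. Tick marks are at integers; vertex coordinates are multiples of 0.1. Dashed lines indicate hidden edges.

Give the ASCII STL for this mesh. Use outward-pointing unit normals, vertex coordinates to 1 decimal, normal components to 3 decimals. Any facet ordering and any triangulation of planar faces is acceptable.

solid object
 facet normal 0.554 -0.823 -0.129
  outer loop
   vertex 1.9 1.1 0.9
   vertex 3.9 2.4 1.2
   vertex 2.3 0.9 3.9
  endloop
 endfacet
 facet normal -0.128 -0.991 -0.049
  outer loop
   vertex 0.7 1.2 2.0
   vertex 1.9 1.1 0.9
   vertex 2.3 0.9 3.9
  endloop
 endfacet
 facet normal 0.630 0.458 0.628
  outer loop
   vertex 3.2 3.5 1.1
   vertex 2.3 0.9 3.9
   vertex 3.9 2.4 1.2
  endloop
 endfacet
 facet normal 0.146 0.003 -0.989
  outer loop
   vertex 3.2 3.5 1.1
   vertex 3.9 2.4 1.2
   vertex 1.9 1.1 0.9
  endloop
 endfacet
 facet normal 0.358 0.646 0.674
  outer loop
   vertex 1.0 1.9 3.8
   vertex 3.2 3.5 1.1
   vertex 0.5 2.7 3.3
  endloop
 endfacet
 facet normal 0.408 0.600 0.688
  outer loop
   vertex 1.0 1.9 3.8
   vertex 2.3 0.9 3.9
   vertex 3.2 3.5 1.1
  endloop
 endfacet
 facet normal -0.882 -0.370 0.291
  outer loop
   vertex 1.0 1.9 3.8
   vertex 0.5 2.7 3.3
   vertex 0.7 1.2 2.0
  endloop
 endfacet
 facet normal -0.583 -0.720 0.377
  outer loop
   vertex 1.0 1.9 3.8
   vertex 0.7 1.2 2.0
   vertex 2.3 0.9 3.9
  endloop
 endfacet
 facet normal -0.768 0.358 -0.531
  outer loop
   vertex 1.1 2.8 2.5
   vertex 0.7 1.2 2.0
   vertex 0.5 2.7 3.3
  endloop
 endfacet
 facet normal -0.436 0.873 -0.218
  outer loop
   vertex 1.1 2.8 2.5
   vertex 0.5 2.7 3.3
   vertex 3.2 3.5 1.1
  endloop
 endfacet
 facet normal -0.610 0.371 -0.700
  outer loop
   vertex 1.1 2.8 2.5
   vertex 1.9 1.1 0.9
   vertex 0.7 1.2 2.0
  endloop
 endfacet
 facet normal -0.597 0.382 -0.705
  outer loop
   vertex 1.1 2.8 2.5
   vertex 3.2 3.5 1.1
   vertex 1.9 1.1 0.9
  endloop
 endfacet
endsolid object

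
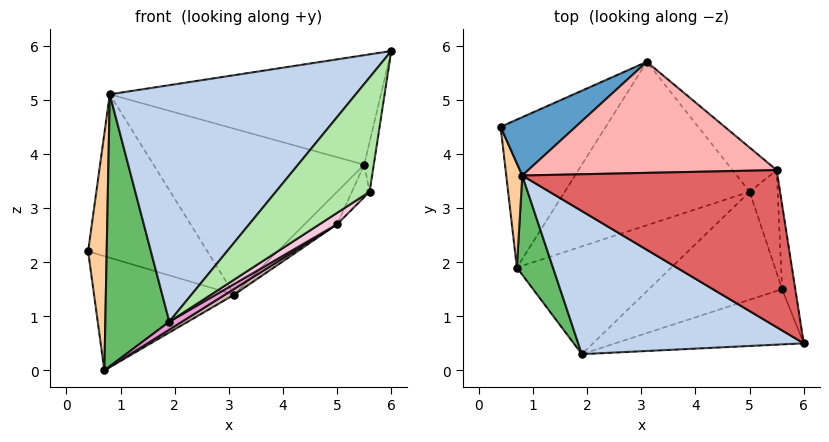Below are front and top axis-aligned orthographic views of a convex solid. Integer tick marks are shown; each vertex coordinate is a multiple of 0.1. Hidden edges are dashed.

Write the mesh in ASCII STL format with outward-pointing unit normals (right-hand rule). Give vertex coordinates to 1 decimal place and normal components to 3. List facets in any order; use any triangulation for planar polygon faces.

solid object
 facet normal -0.304 0.897 0.320
  outer loop
   vertex 0.8 3.6 5.1
   vertex 3.1 5.7 1.4
   vertex 0.4 4.5 2.2
  endloop
 endfacet
 facet normal -0.508 -0.737 0.446
  outer loop
   vertex 0.8 3.6 5.1
   vertex 1.9 0.3 0.9
   vertex 6.0 0.5 5.9
  endloop
 endfacet
 facet normal -0.452 0.545 -0.706
  outer loop
   vertex 0.7 1.9 0.0
   vertex 0.4 4.5 2.2
   vertex 3.1 5.7 1.4
  endloop
 endfacet
 facet normal -0.980 -0.180 0.079
  outer loop
   vertex 0.7 1.9 0.0
   vertex 0.8 3.6 5.1
   vertex 0.4 4.5 2.2
  endloop
 endfacet
 facet normal -0.834 -0.519 0.189
  outer loop
   vertex 0.7 1.9 0.0
   vertex 1.9 0.3 0.9
   vertex 0.8 3.6 5.1
  endloop
 endfacet
 facet normal 0.498 -0.781 -0.377
  outer loop
   vertex 5.6 1.5 3.3
   vertex 6.0 0.5 5.9
   vertex 1.9 0.3 0.9
  endloop
 endfacet
 facet normal 0.210 0.559 0.802
  outer loop
   vertex 5.5 3.7 3.8
   vertex 0.8 3.6 5.1
   vertex 6.0 0.5 5.9
  endloop
 endfacet
 facet normal 0.135 0.823 0.551
  outer loop
   vertex 5.5 3.7 3.8
   vertex 3.1 5.7 1.4
   vertex 0.8 3.6 5.1
  endloop
 endfacet
 facet normal 0.990 0.073 -0.124
  outer loop
   vertex 5.5 3.7 3.8
   vertex 6.0 0.5 5.9
   vertex 5.6 1.5 3.3
  endloop
 endfacet
 facet normal 0.792 0.361 -0.492
  outer loop
   vertex 5.0 3.3 2.7
   vertex 3.1 5.7 1.4
   vertex 5.5 3.7 3.8
  endloop
 endfacet
 facet normal 0.880 0.143 -0.452
  outer loop
   vertex 5.0 3.3 2.7
   vertex 5.5 3.7 3.8
   vertex 5.6 1.5 3.3
  endloop
 endfacet
 facet normal 0.538 -0.030 -0.842
  outer loop
   vertex 5.0 3.3 2.7
   vertex 0.7 1.9 0.0
   vertex 3.1 5.7 1.4
  endloop
 endfacet
 facet normal 0.545 -0.062 -0.836
  outer loop
   vertex 5.0 3.3 2.7
   vertex 1.9 0.3 0.9
   vertex 0.7 1.9 0.0
  endloop
 endfacet
 facet normal 0.562 -0.087 -0.823
  outer loop
   vertex 5.0 3.3 2.7
   vertex 5.6 1.5 3.3
   vertex 1.9 0.3 0.9
  endloop
 endfacet
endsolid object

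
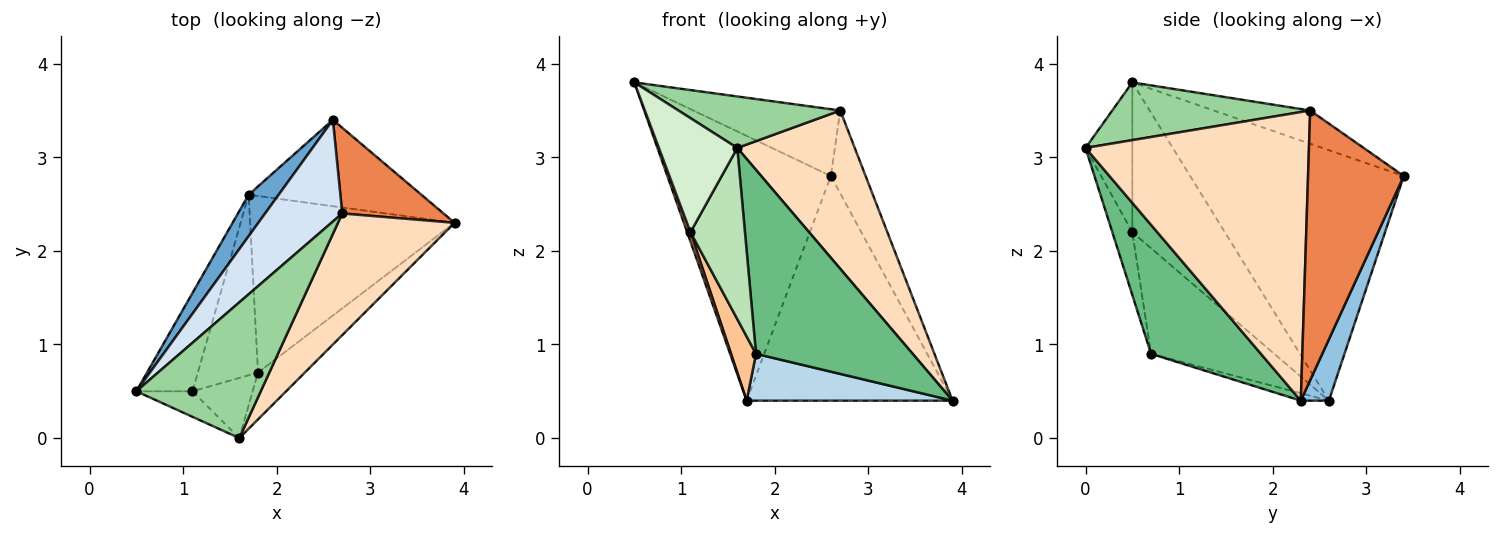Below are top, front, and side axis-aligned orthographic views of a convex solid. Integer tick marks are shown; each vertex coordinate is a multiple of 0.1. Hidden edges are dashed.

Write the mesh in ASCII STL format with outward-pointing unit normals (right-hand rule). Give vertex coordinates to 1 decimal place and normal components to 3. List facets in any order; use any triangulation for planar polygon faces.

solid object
 facet normal -0.790 0.605 0.095
  outer loop
   vertex 1.7 2.6 0.4
   vertex 0.5 0.5 3.8
   vertex 2.6 3.4 2.8
  endloop
 endfacet
 facet normal 0.126 0.926 -0.356
  outer loop
   vertex 1.7 2.6 0.4
   vertex 2.6 3.4 2.8
   vertex 3.9 2.3 0.4
  endloop
 endfacet
 facet normal -0.035 -0.256 -0.966
  outer loop
   vertex 1.8 0.7 0.9
   vertex 1.7 2.6 0.4
   vertex 3.9 2.3 0.4
  endloop
 endfacet
 facet normal -0.339 0.517 0.786
  outer loop
   vertex 2.7 2.4 3.5
   vertex 2.6 3.4 2.8
   vertex 0.5 0.5 3.8
  endloop
 endfacet
 facet normal 0.886 0.322 0.333
  outer loop
   vertex 2.7 2.4 3.5
   vertex 3.9 2.3 0.4
   vertex 2.6 3.4 2.8
  endloop
 endfacet
 facet normal -0.936 -0.033 -0.351
  outer loop
   vertex 1.1 0.5 2.2
   vertex 0.5 0.5 3.8
   vertex 1.7 2.6 0.4
  endloop
 endfacet
 facet normal -0.856 -0.173 -0.487
  outer loop
   vertex 1.1 0.5 2.2
   vertex 1.7 2.6 0.4
   vertex 1.8 0.7 0.9
  endloop
 endfacet
 facet normal 0.833 -0.438 0.337
  outer loop
   vertex 1.6 0.0 3.1
   vertex 3.9 2.3 0.4
   vertex 2.7 2.4 3.5
  endloop
 endfacet
 facet normal 0.562 -0.802 -0.204
  outer loop
   vertex 1.6 0.0 3.1
   vertex 1.8 0.7 0.9
   vertex 3.9 2.3 0.4
  endloop
 endfacet
 facet normal 0.398 -0.325 0.858
  outer loop
   vertex 1.6 0.0 3.1
   vertex 2.7 2.4 3.5
   vertex 0.5 0.5 3.8
  endloop
 endfacet
 facet normal -0.327 -0.891 -0.313
  outer loop
   vertex 1.6 0.0 3.1
   vertex 1.1 0.5 2.2
   vertex 1.8 0.7 0.9
  endloop
 endfacet
 facet normal -0.503 -0.843 -0.189
  outer loop
   vertex 1.6 0.0 3.1
   vertex 0.5 0.5 3.8
   vertex 1.1 0.5 2.2
  endloop
 endfacet
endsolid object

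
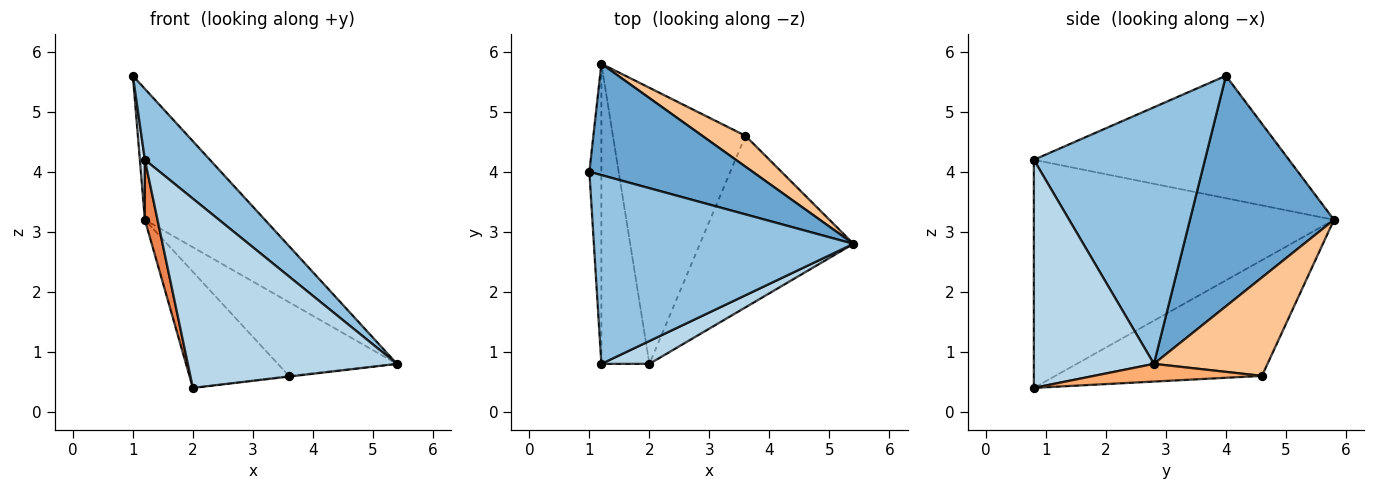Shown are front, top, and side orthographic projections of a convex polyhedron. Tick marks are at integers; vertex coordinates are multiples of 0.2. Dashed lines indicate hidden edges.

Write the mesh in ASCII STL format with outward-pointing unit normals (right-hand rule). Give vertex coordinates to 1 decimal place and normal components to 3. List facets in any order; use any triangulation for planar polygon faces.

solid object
 facet normal 0.675 0.562 0.478
  outer loop
   vertex 1.2 5.8 3.2
   vertex 1.0 4.0 5.6
   vertex 5.4 2.8 0.8
  endloop
 endfacet
 facet normal 0.679 -0.258 0.687
  outer loop
   vertex 1.2 0.8 4.2
   vertex 5.4 2.8 0.8
   vertex 1.0 4.0 5.6
  endloop
 endfacet
 facet normal 0.495 -0.863 0.104
  outer loop
   vertex 1.2 0.8 4.2
   vertex 2.0 0.8 0.4
   vertex 5.4 2.8 0.8
  endloop
 endfacet
 facet normal -0.995 -0.020 -0.098
  outer loop
   vertex 1.2 0.8 4.2
   vertex 1.0 4.0 5.6
   vertex 1.2 5.8 3.2
  endloop
 endfacet
 facet normal -0.978 -0.041 -0.206
  outer loop
   vertex 1.2 0.8 4.2
   vertex 1.2 5.8 3.2
   vertex 2.0 0.8 0.4
  endloop
 endfacet
 facet normal 0.114 0.004 -0.993
  outer loop
   vertex 3.6 4.6 0.6
   vertex 5.4 2.8 0.8
   vertex 2.0 0.8 0.4
  endloop
 endfacet
 facet normal 0.660 0.693 0.290
  outer loop
   vertex 3.6 4.6 0.6
   vertex 1.2 5.8 3.2
   vertex 5.4 2.8 0.8
  endloop
 endfacet
 facet normal -0.627 0.302 -0.718
  outer loop
   vertex 3.6 4.6 0.6
   vertex 2.0 0.8 0.4
   vertex 1.2 5.8 3.2
  endloop
 endfacet
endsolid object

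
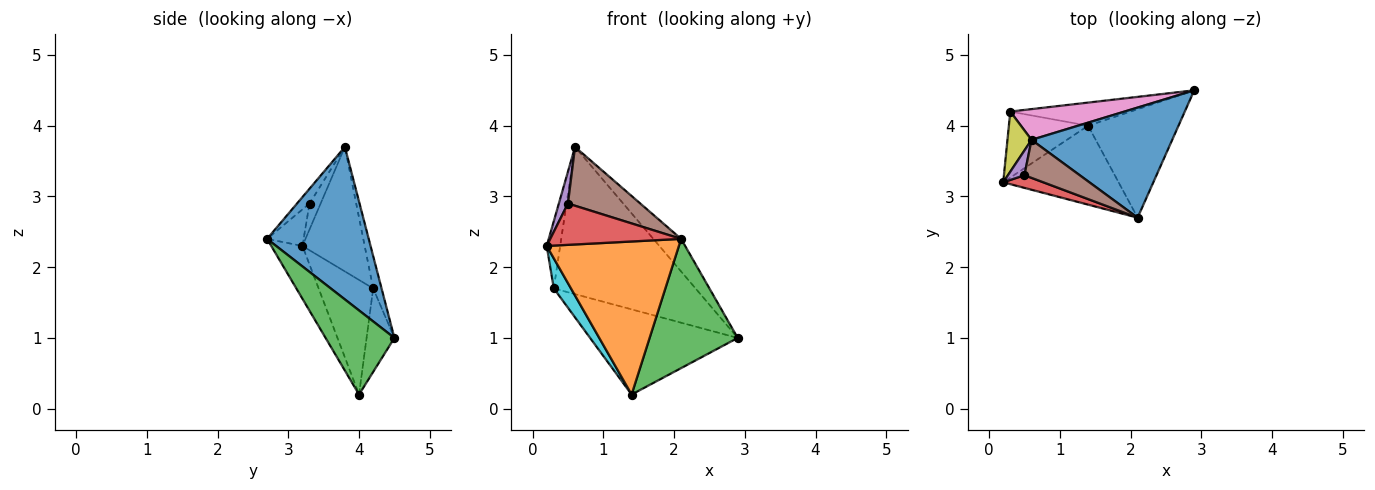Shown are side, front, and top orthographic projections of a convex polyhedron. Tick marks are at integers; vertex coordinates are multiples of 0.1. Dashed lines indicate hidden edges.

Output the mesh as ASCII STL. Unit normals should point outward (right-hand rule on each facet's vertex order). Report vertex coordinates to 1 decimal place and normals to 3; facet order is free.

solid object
 facet normal 0.721 0.197 0.665
  outer loop
   vertex 0.6 3.8 3.7
   vertex 2.1 2.7 2.4
   vertex 2.9 4.5 1.0
  endloop
 endfacet
 facet normal -0.205 -0.870 -0.449
  outer loop
   vertex 1.4 4.0 0.2
   vertex 2.1 2.7 2.4
   vertex 0.2 3.2 2.3
  endloop
 endfacet
 facet normal 0.513 -0.657 -0.552
  outer loop
   vertex 1.4 4.0 0.2
   vertex 2.9 4.5 1.0
   vertex 2.1 2.7 2.4
  endloop
 endfacet
 facet normal -0.258 -0.924 0.283
  outer loop
   vertex 0.5 3.3 2.9
   vertex 0.2 3.2 2.3
   vertex 2.1 2.7 2.4
  endloop
 endfacet
 facet normal -0.694 -0.568 0.442
  outer loop
   vertex 0.5 3.3 2.9
   vertex 0.6 3.8 3.7
   vertex 0.2 3.2 2.3
  endloop
 endfacet
 facet normal -0.144 -0.831 0.537
  outer loop
   vertex 0.5 3.3 2.9
   vertex 2.1 2.7 2.4
   vertex 0.6 3.8 3.7
  endloop
 endfacet
 facet normal -0.058 0.977 0.204
  outer loop
   vertex 0.3 4.2 1.7
   vertex 0.6 3.8 3.7
   vertex 2.9 4.5 1.0
  endloop
 endfacet
 facet normal -0.179 0.949 -0.258
  outer loop
   vertex 0.3 4.2 1.7
   vertex 2.9 4.5 1.0
   vertex 1.4 4.0 0.2
  endloop
 endfacet
 facet normal -0.961 0.207 0.186
  outer loop
   vertex 0.3 4.2 1.7
   vertex 0.2 3.2 2.3
   vertex 0.6 3.8 3.7
  endloop
 endfacet
 facet normal -0.796 -0.251 -0.551
  outer loop
   vertex 0.3 4.2 1.7
   vertex 1.4 4.0 0.2
   vertex 0.2 3.2 2.3
  endloop
 endfacet
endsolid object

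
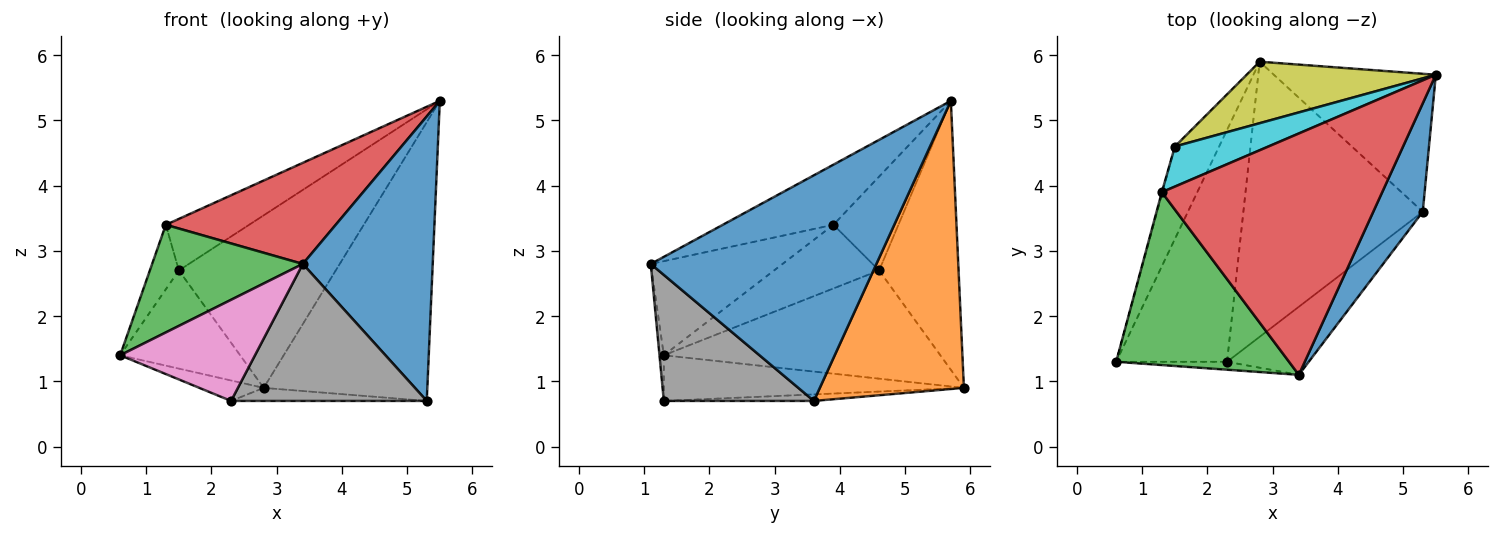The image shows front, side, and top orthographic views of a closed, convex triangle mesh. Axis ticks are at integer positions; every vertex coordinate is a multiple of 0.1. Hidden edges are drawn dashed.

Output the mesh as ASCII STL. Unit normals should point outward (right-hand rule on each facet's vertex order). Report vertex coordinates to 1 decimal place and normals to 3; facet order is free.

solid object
 facet normal 0.851 -0.490 0.187
  outer loop
   vertex 5.3 3.6 0.7
   vertex 5.5 5.7 5.3
   vertex 3.4 1.1 2.8
  endloop
 endfacet
 facet normal 0.619 0.704 -0.348
  outer loop
   vertex 5.3 3.6 0.7
   vertex 2.8 5.9 0.9
   vertex 5.5 5.7 5.3
  endloop
 endfacet
 facet normal -0.420 -0.480 0.771
  outer loop
   vertex 1.3 3.9 3.4
   vertex 0.6 1.3 1.4
   vertex 3.4 1.1 2.8
  endloop
 endfacet
 facet normal -0.244 -0.375 0.894
  outer loop
   vertex 1.3 3.9 3.4
   vertex 3.4 1.1 2.8
   vertex 5.5 5.7 5.3
  endloop
 endfacet
 facet normal -0.379 0.081 -0.922
  outer loop
   vertex 2.3 1.3 0.7
   vertex 0.6 1.3 1.4
   vertex 2.8 5.9 0.9
  endloop
 endfacet
 facet normal -0.036 0.047 -0.998
  outer loop
   vertex 2.3 1.3 0.7
   vertex 2.8 5.9 0.9
   vertex 5.3 3.6 0.7
  endloop
 endfacet
 facet normal -0.032 -0.996 -0.078
  outer loop
   vertex 2.3 1.3 0.7
   vertex 3.4 1.1 2.8
   vertex 0.6 1.3 1.4
  endloop
 endfacet
 facet normal 0.566 -0.738 -0.367
  outer loop
   vertex 2.3 1.3 0.7
   vertex 5.3 3.6 0.7
   vertex 3.4 1.1 2.8
  endloop
 endfacet
 facet normal -0.431 0.850 0.303
  outer loop
   vertex 1.5 4.6 2.7
   vertex 5.5 5.7 5.3
   vertex 2.8 5.9 0.9
  endloop
 endfacet
 facet normal -0.524 0.672 0.522
  outer loop
   vertex 1.5 4.6 2.7
   vertex 1.3 3.9 3.4
   vertex 5.5 5.7 5.3
  endloop
 endfacet
 facet normal -0.859 0.373 -0.351
  outer loop
   vertex 1.5 4.6 2.7
   vertex 2.8 5.9 0.9
   vertex 0.6 1.3 1.4
  endloop
 endfacet
 facet normal -0.964 0.266 -0.009
  outer loop
   vertex 1.5 4.6 2.7
   vertex 0.6 1.3 1.4
   vertex 1.3 3.9 3.4
  endloop
 endfacet
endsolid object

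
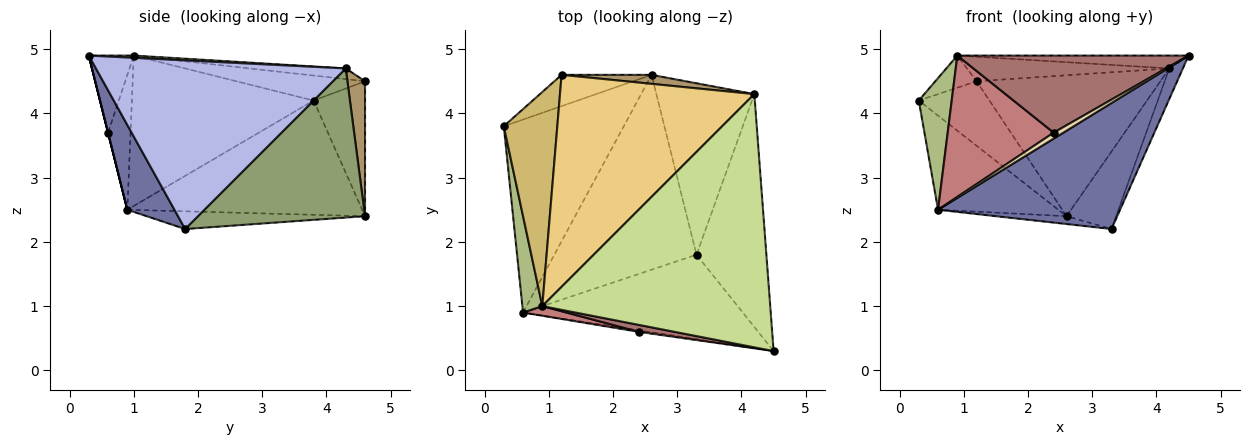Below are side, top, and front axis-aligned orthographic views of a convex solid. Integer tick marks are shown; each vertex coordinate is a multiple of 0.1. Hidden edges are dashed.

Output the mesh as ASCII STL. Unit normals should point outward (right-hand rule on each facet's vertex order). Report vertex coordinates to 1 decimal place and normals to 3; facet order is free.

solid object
 facet normal 0.210 -0.812 -0.545
  outer loop
   vertex 0.6 0.9 2.5
   vertex 3.3 1.8 2.2
   vertex 4.5 0.3 4.9
  endloop
 endfacet
 facet normal -0.650 0.333 -0.683
  outer loop
   vertex 0.6 0.9 2.5
   vertex 0.3 3.8 4.2
   vertex 2.6 4.6 2.4
  endloop
 endfacet
 facet normal -0.123 0.040 -0.992
  outer loop
   vertex 0.6 0.9 2.5
   vertex 2.6 4.6 2.4
   vertex 3.3 1.8 2.2
  endloop
 endfacet
 facet normal 0.923 0.050 -0.382
  outer loop
   vertex 4.2 4.3 4.7
   vertex 4.5 0.3 4.9
   vertex 3.3 1.8 2.2
  endloop
 endfacet
 facet normal 0.811 0.241 -0.533
  outer loop
   vertex 4.2 4.3 4.7
   vertex 3.3 1.8 2.2
   vertex 2.6 4.6 2.4
  endloop
 endfacet
 facet normal -0.976 -0.177 0.129
  outer loop
   vertex 0.9 1.0 4.9
   vertex 0.3 3.8 4.2
   vertex 0.6 0.9 2.5
  endloop
 endfacet
 facet normal 0.010 0.051 0.999
  outer loop
   vertex 0.9 1.0 4.9
   vertex 4.5 0.3 4.9
   vertex 4.2 4.3 4.7
  endloop
 endfacet
 facet normal -0.548 0.753 -0.365
  outer loop
   vertex 1.2 4.6 4.5
   vertex 2.6 4.6 2.4
   vertex 0.3 3.8 4.2
  endloop
 endfacet
 facet normal 0.095 0.993 0.063
  outer loop
   vertex 1.2 4.6 4.5
   vertex 4.2 4.3 4.7
   vertex 2.6 4.6 2.4
  endloop
 endfacet
 facet normal -0.419 0.135 0.898
  outer loop
   vertex 1.2 4.6 4.5
   vertex 0.3 3.8 4.2
   vertex 0.9 1.0 4.9
  endloop
 endfacet
 facet normal -0.055 0.115 0.992
  outer loop
   vertex 1.2 4.6 4.5
   vertex 0.9 1.0 4.9
   vertex 4.2 4.3 4.7
  endloop
 endfacet
 facet normal 0.000 -0.970 -0.243
  outer loop
   vertex 2.4 0.6 3.7
   vertex 0.6 0.9 2.5
   vertex 4.5 0.3 4.9
  endloop
 endfacet
 facet normal -0.190 -0.978 0.088
  outer loop
   vertex 2.4 0.6 3.7
   vertex 4.5 0.3 4.9
   vertex 0.9 1.0 4.9
  endloop
 endfacet
 facet normal -0.207 -0.976 0.067
  outer loop
   vertex 2.4 0.6 3.7
   vertex 0.9 1.0 4.9
   vertex 0.6 0.9 2.5
  endloop
 endfacet
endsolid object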